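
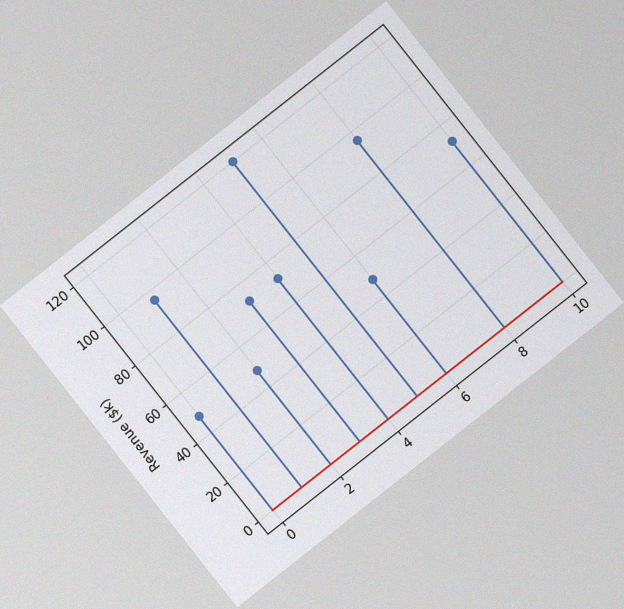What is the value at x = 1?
$96k

The chart is tilted about 38° counter-clockwise, with some photo noise. The stem at x=1 reaches $96k.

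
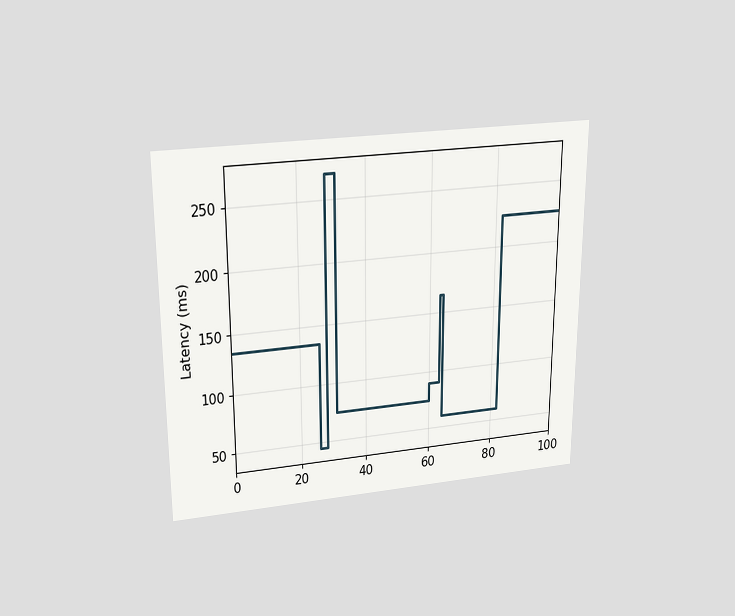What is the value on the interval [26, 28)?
45ms

The chart is viewed slightly from above. On [26, 28) the step sits at 45ms.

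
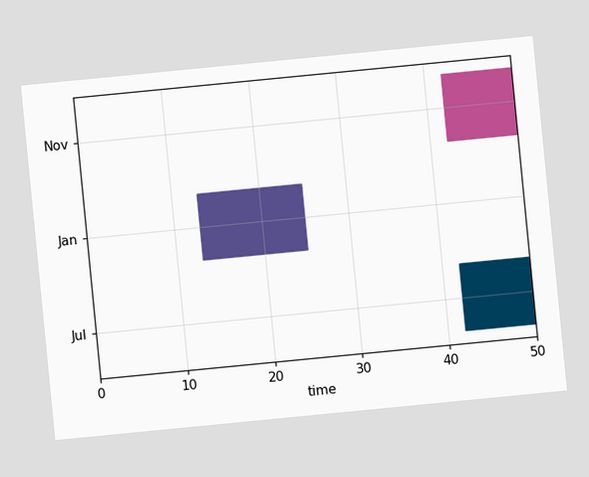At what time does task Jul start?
The chart is tilted about 6° counter-clockwise. The Jul bar begins at t=42.

42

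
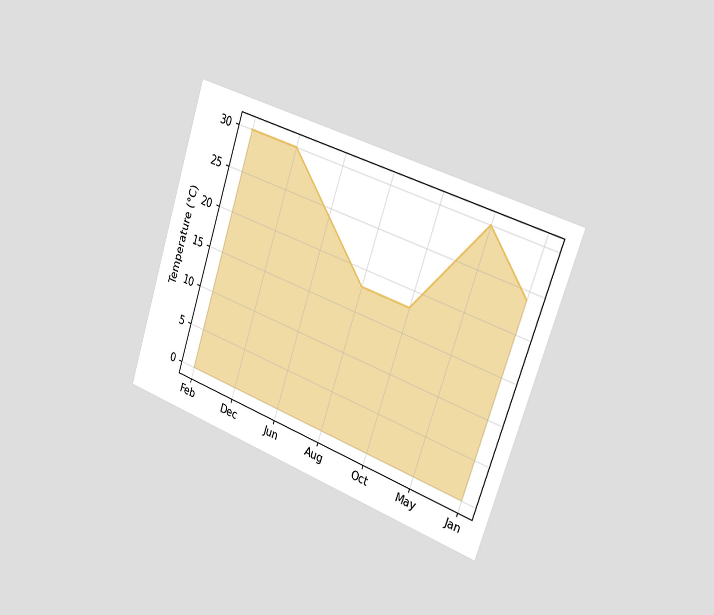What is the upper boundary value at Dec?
The chart is tilted about 19° clockwise and viewed slightly from the right. At Dec the upper boundary is at 30°C.

30°C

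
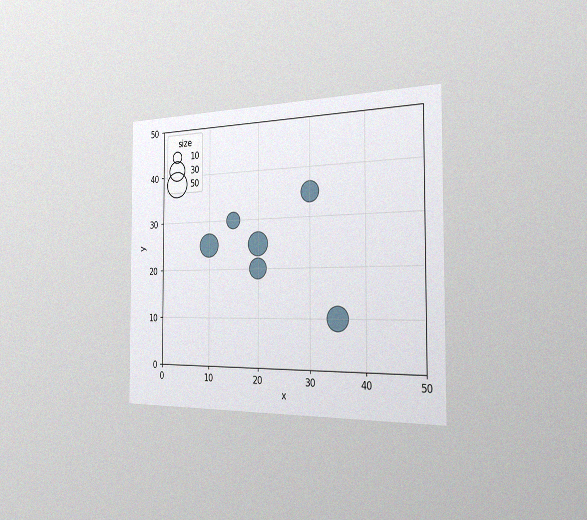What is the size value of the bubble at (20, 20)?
The chart is viewed slightly from the right, with some photo noise. Matching the bubble at (20, 20) against the size legend gives 30.

30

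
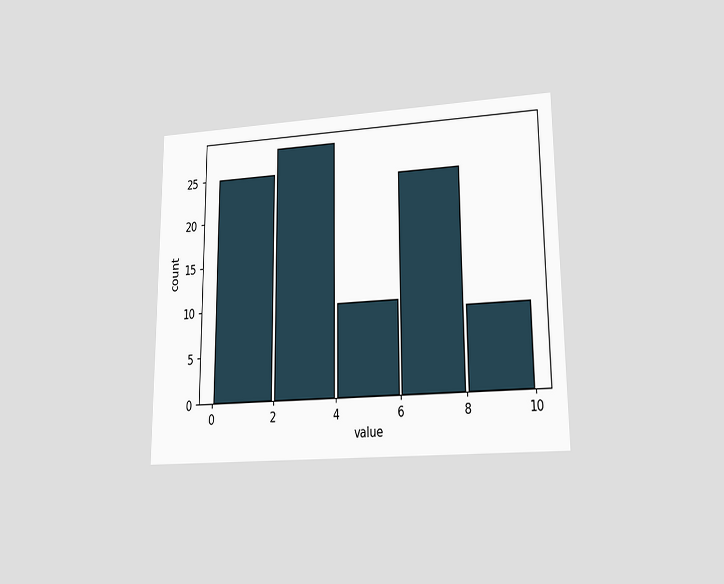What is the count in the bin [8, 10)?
9

The chart is viewed at a slight angle. The [8, 10) bin has height 9.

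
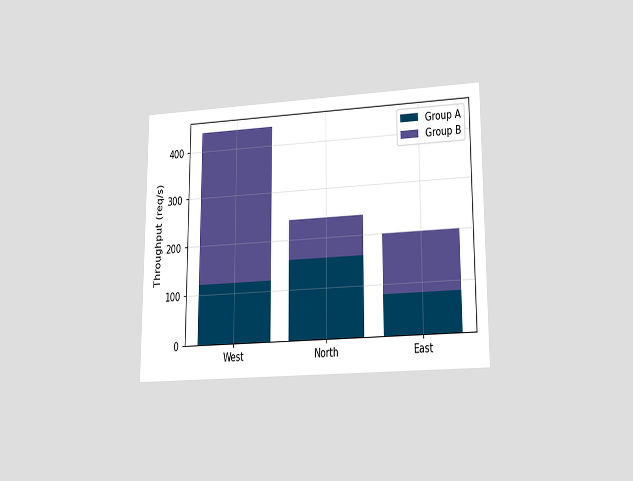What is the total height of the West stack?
440req/s

The chart is viewed at a slight angle. The West stack's top reaches 440req/s on the y-axis.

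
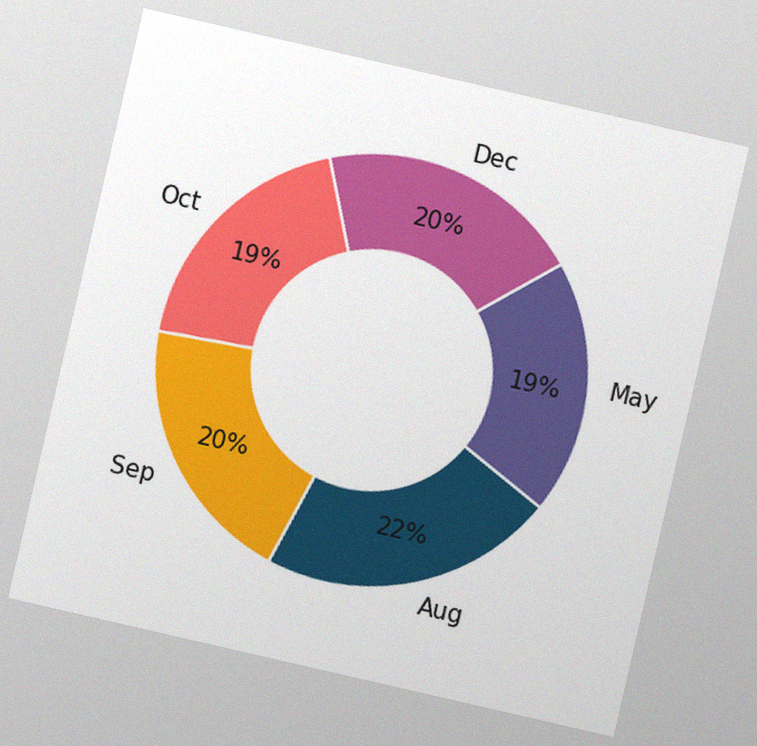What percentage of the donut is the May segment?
19%

The chart is tilted about 13° clockwise, with some photo noise. The May segment takes up 19% of the ring.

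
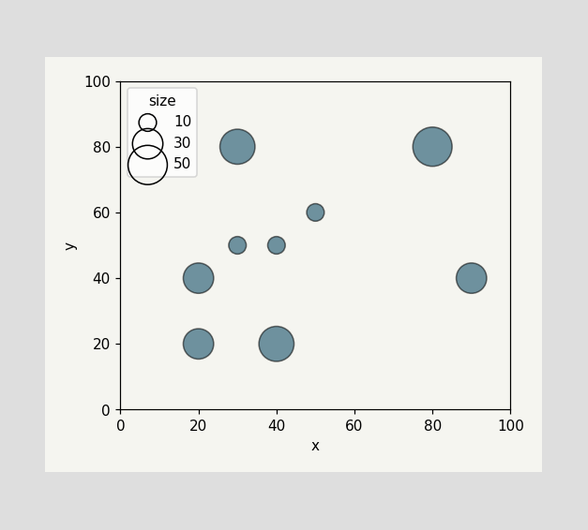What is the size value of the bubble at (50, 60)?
10

Matching the bubble at (50, 60) against the size legend gives 10.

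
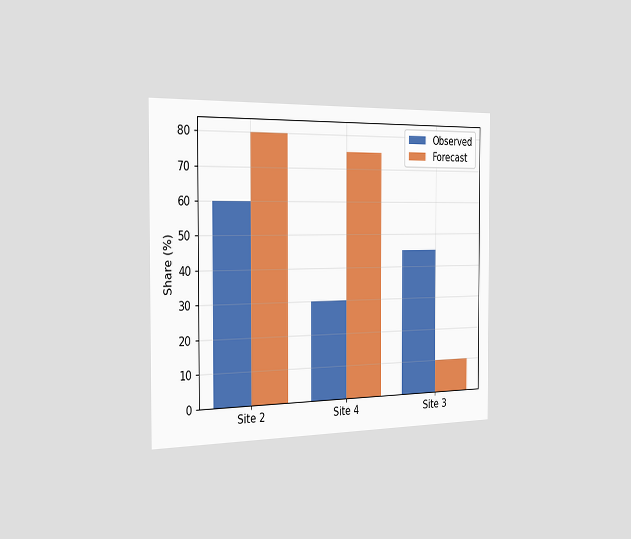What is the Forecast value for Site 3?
10%

The chart is viewed slightly from the left. The Forecast bar at Site 3 reaches 10% on the y-axis.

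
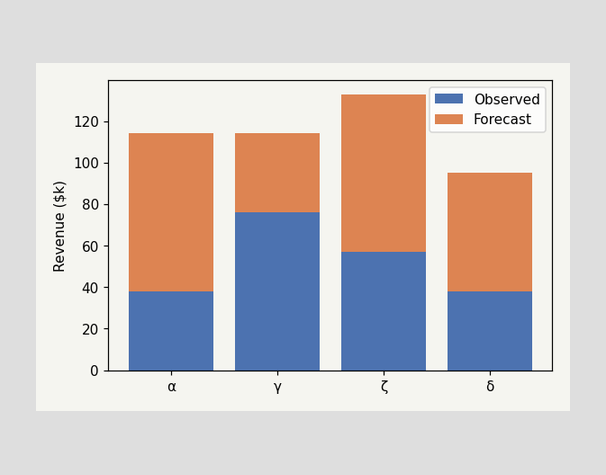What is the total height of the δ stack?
$95k

The δ stack's top reaches $95k on the y-axis.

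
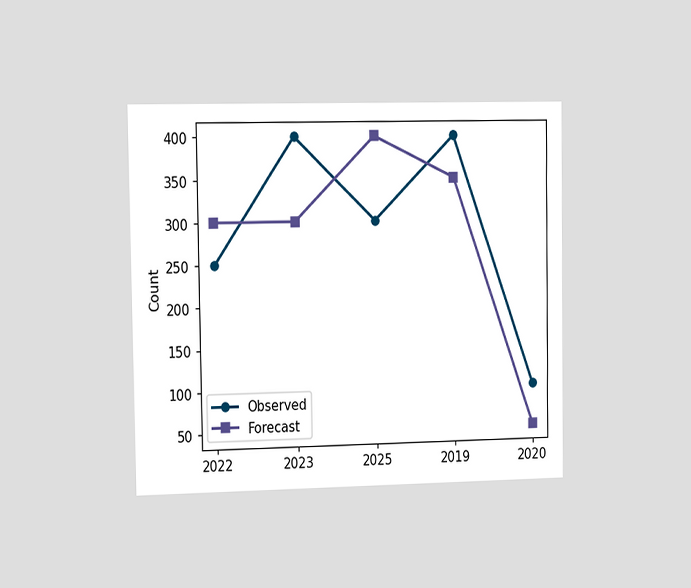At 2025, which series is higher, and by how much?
The chart is viewed slightly from the left. At 2025, Forecast sits above the other line by 100.

Forecast, by 100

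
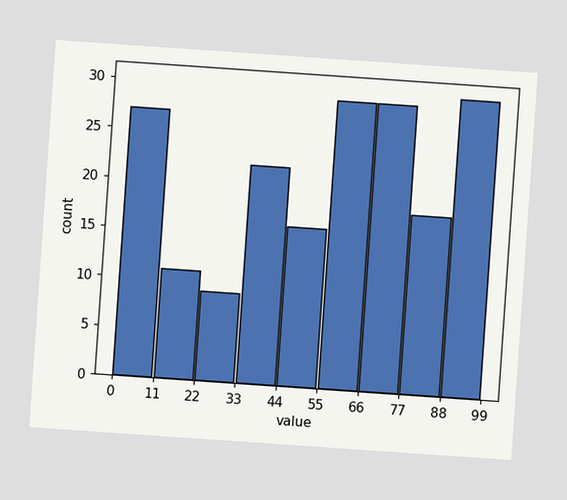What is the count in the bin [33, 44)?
22

The chart is tilted about 4° clockwise. The [33, 44) bin has height 22.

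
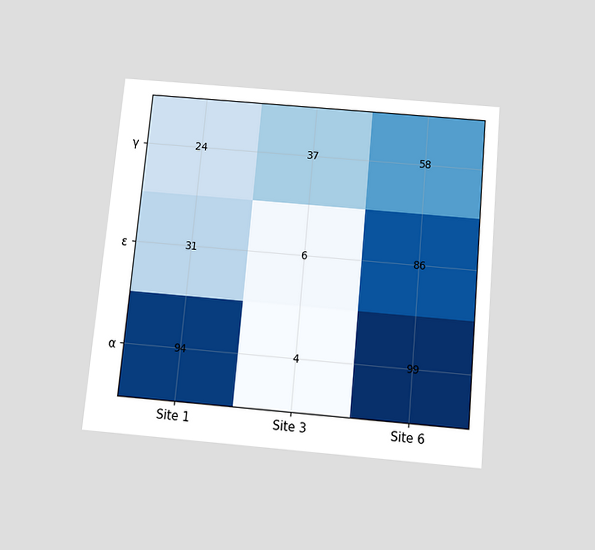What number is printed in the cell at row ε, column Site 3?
6

The chart is tilted about 5° clockwise and viewed slightly from below. The (ε, Site 3) cell reads 6.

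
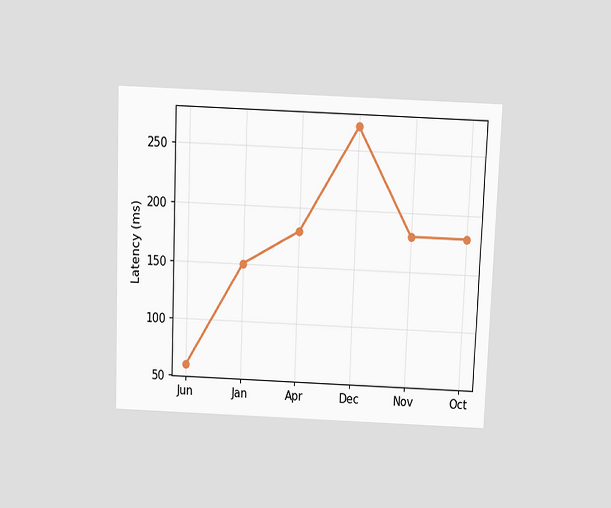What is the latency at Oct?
180ms

The chart is tilted about 2° clockwise and viewed slightly from above. At Oct, the line is at 180ms.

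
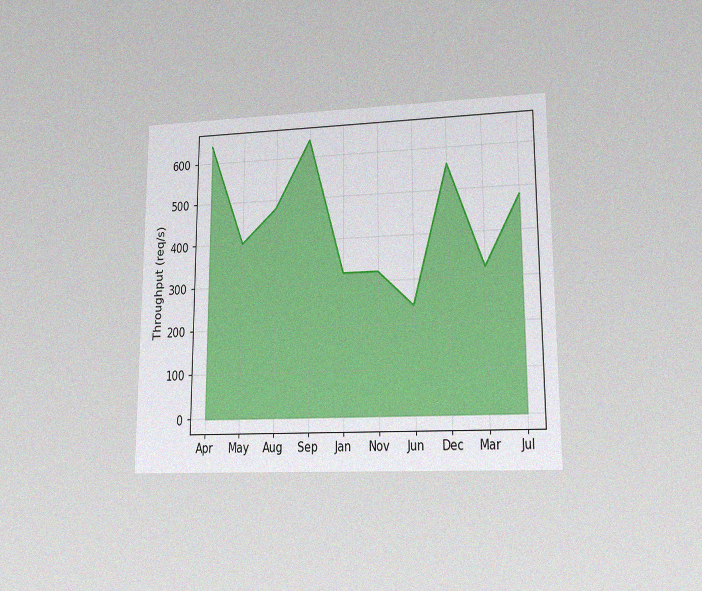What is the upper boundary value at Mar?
320req/s

The chart is viewed at a slight angle, with some photo noise. At Mar the upper boundary is at 320req/s.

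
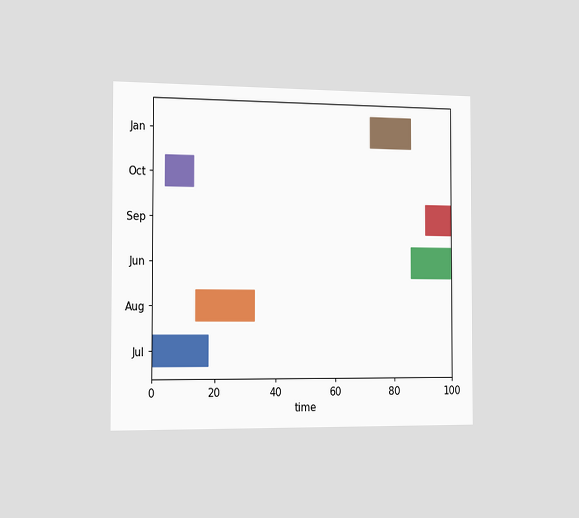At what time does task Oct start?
4

The chart is viewed slightly from the left. The Oct bar begins at t=4.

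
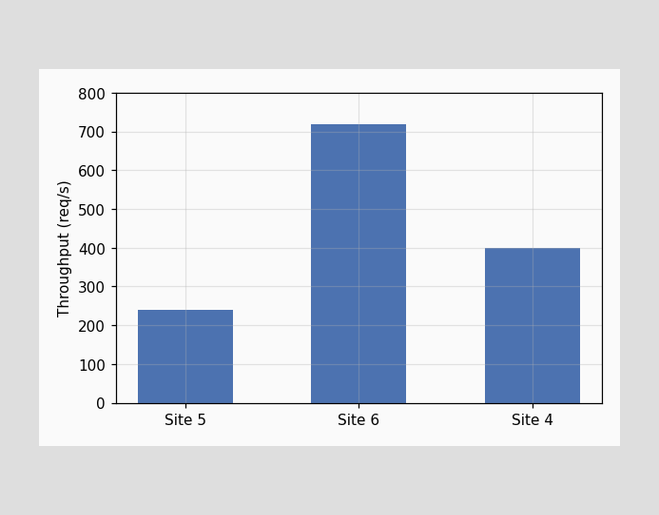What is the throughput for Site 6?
720req/s

Reading along the chart's y-axis, the Site 6 bar reaches 720req/s.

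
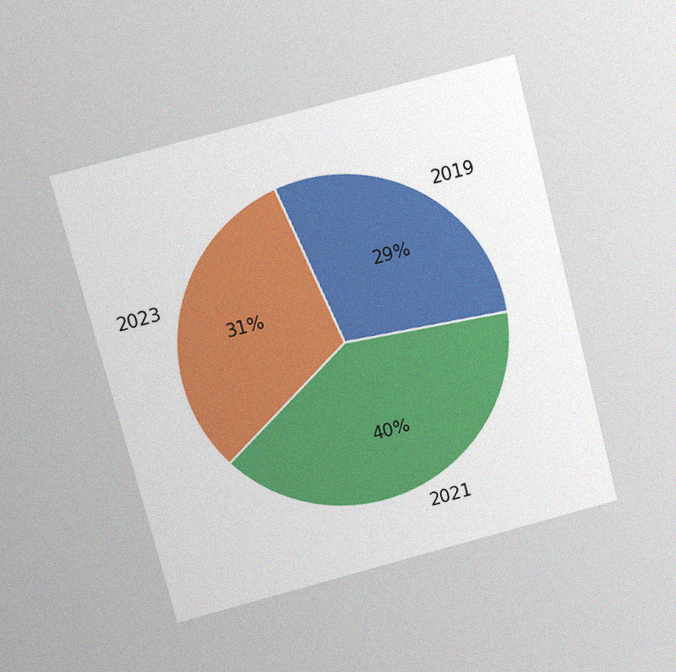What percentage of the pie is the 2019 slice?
The chart is tilted about 14° counter-clockwise and viewed slightly from above, with some photo noise. The 2019 slice takes up 29% of the pie.

29%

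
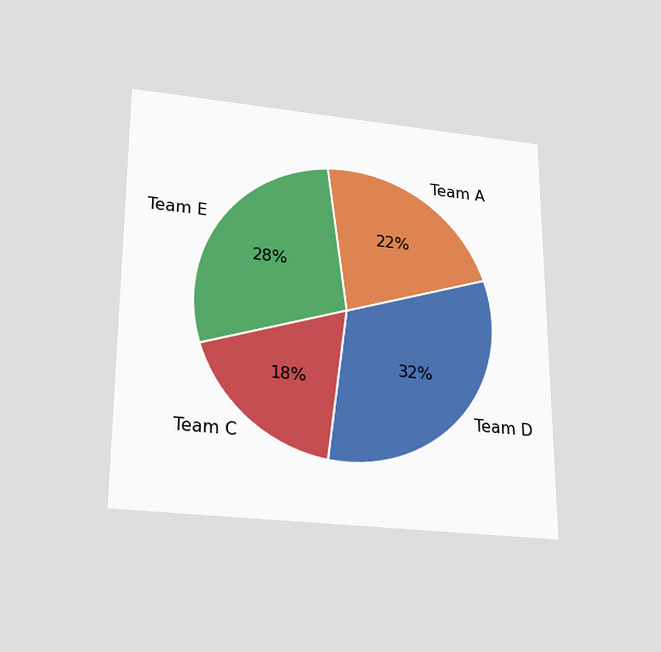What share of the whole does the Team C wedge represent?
18%

The chart is viewed slightly from below. The Team C slice takes up 18% of the pie.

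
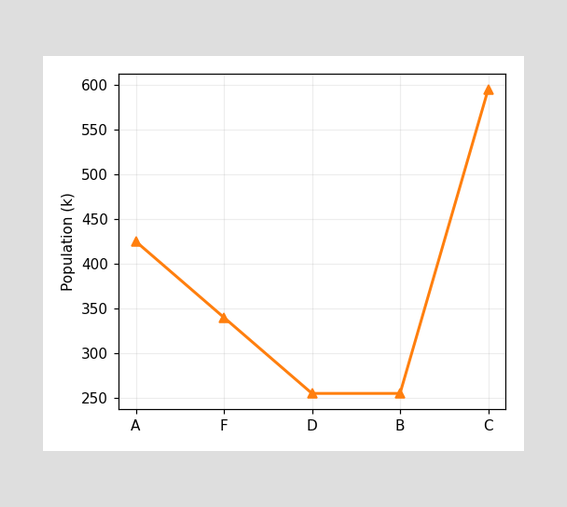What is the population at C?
At C, the line is at 595k.

595k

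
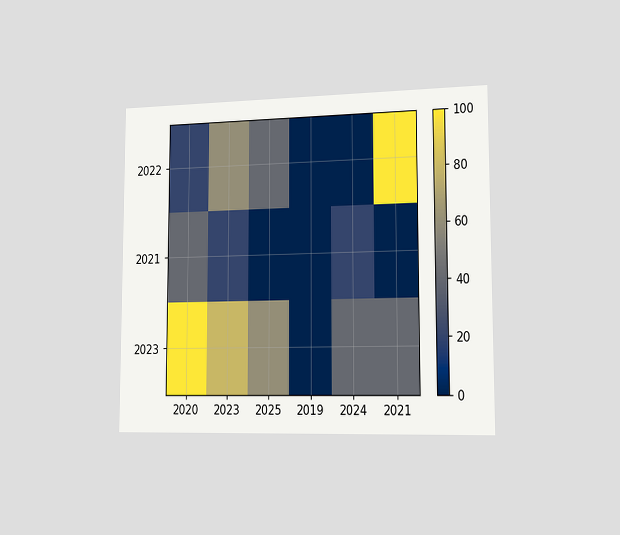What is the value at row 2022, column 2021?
100

The chart is viewed slightly from the right. Matching cell (2022, 2021) against the colorbar gives 100.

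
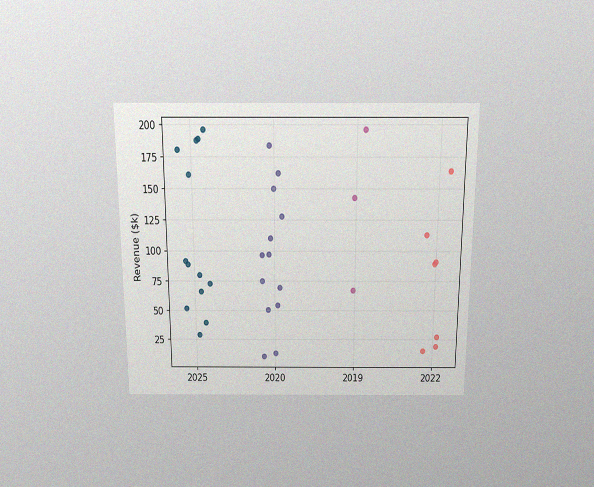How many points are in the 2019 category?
The chart is viewed slightly from above, with some photo noise. Counting the markers in the 2019 column gives 3.

3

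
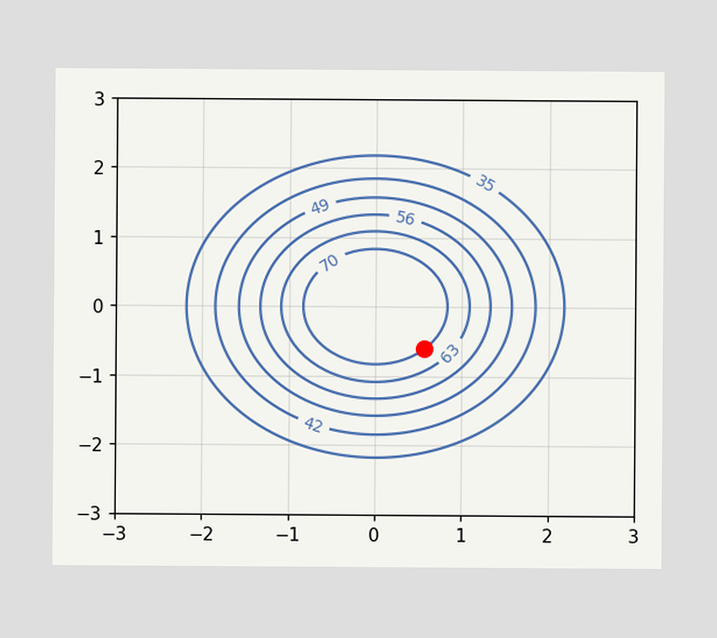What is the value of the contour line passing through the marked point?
The marked point sits on the contour labelled 70.

70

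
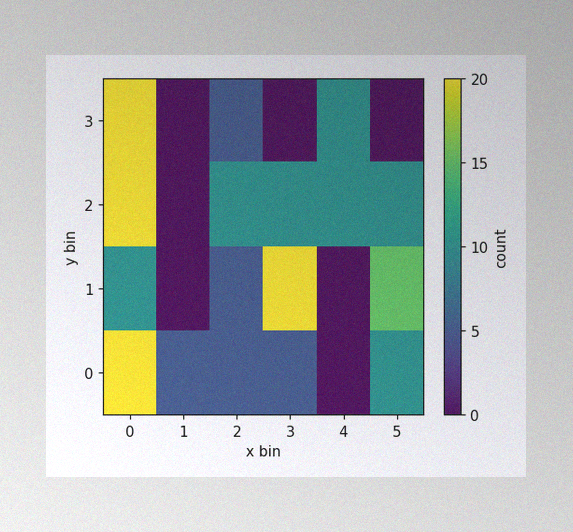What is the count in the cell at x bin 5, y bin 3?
0

The image has some photo noise and uneven lighting. Matching the cell (5, 3) against the colorbar gives 0.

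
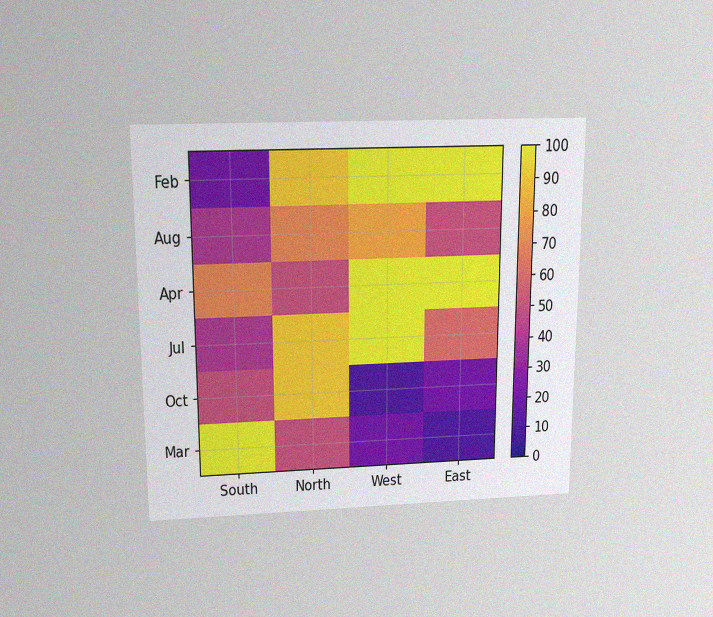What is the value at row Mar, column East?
10

The chart is viewed slightly from above, with some photo noise. Matching cell (Mar, East) against the colorbar gives 10.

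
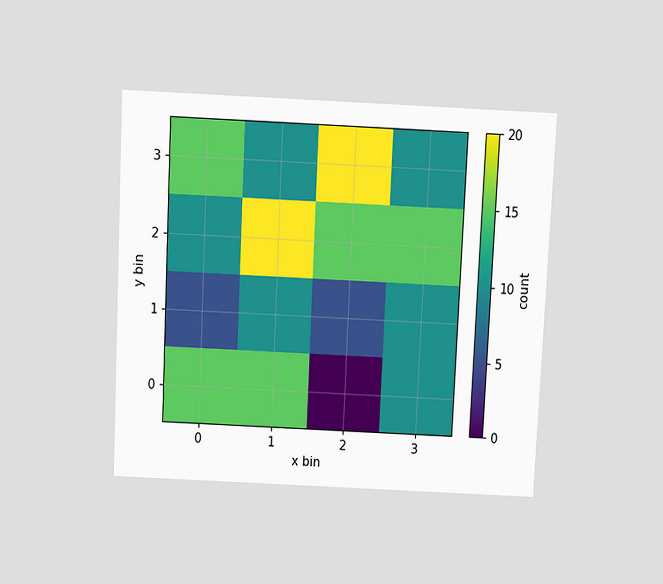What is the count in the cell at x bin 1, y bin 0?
15

The chart is tilted about 3° clockwise and viewed slightly from above. Matching the cell (1, 0) against the colorbar gives 15.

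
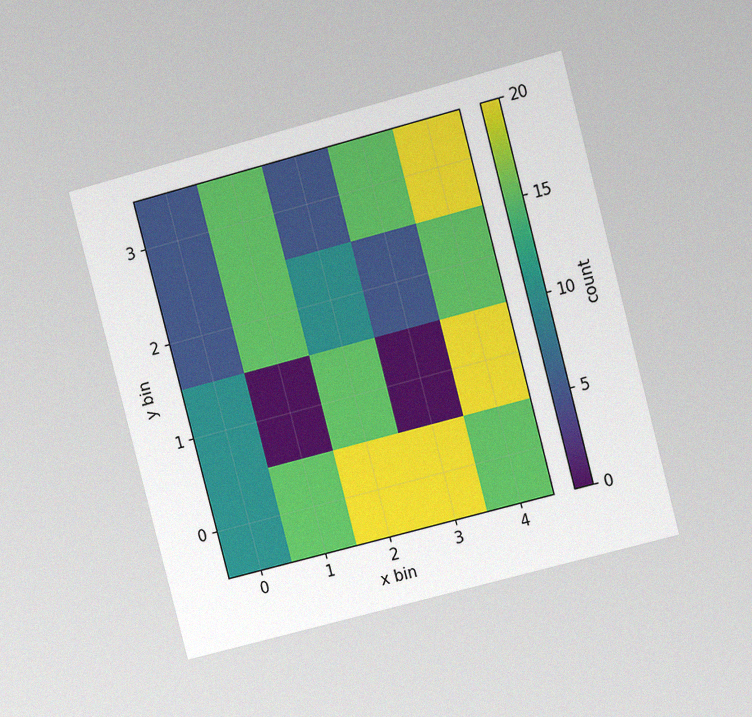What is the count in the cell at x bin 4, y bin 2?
15

The chart is tilted about 15° counter-clockwise and viewed at a slight angle, with some photo noise. Matching the cell (4, 2) against the colorbar gives 15.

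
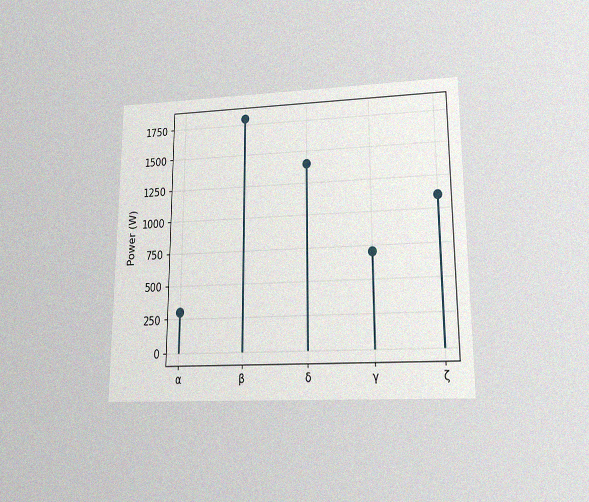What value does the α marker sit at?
300W

The chart is viewed at a slight angle, with some photo noise. The α marker sits at 300W.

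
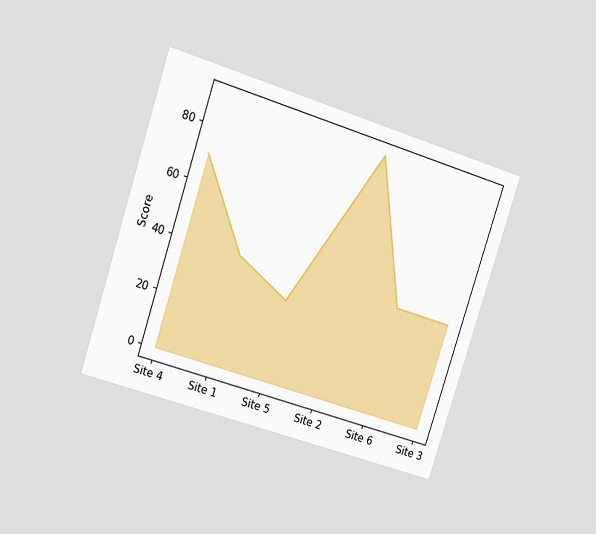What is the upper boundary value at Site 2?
90

The chart is tilted about 18° clockwise and viewed at a slight angle. At Site 2 the upper boundary is at 90.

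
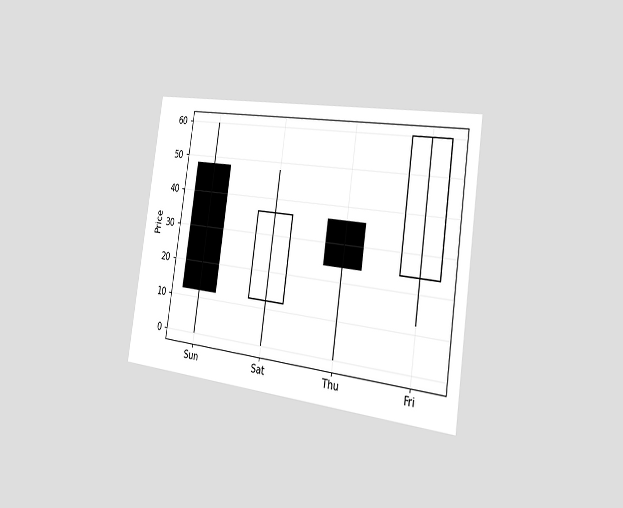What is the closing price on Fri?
The chart is tilted about 8° clockwise and viewed slightly from the right. The Fri candle closes at 60.

60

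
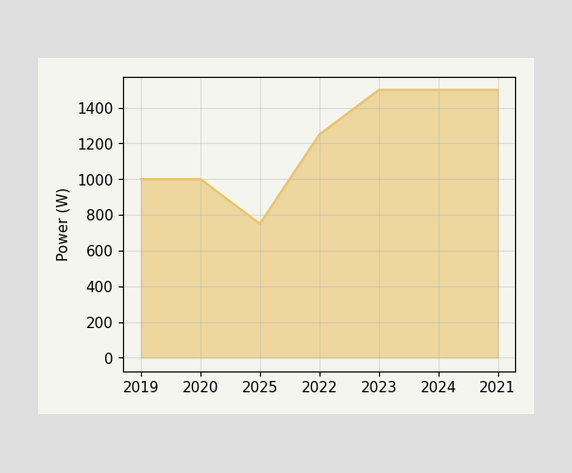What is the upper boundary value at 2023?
1500W

At 2023 the upper boundary is at 1500W.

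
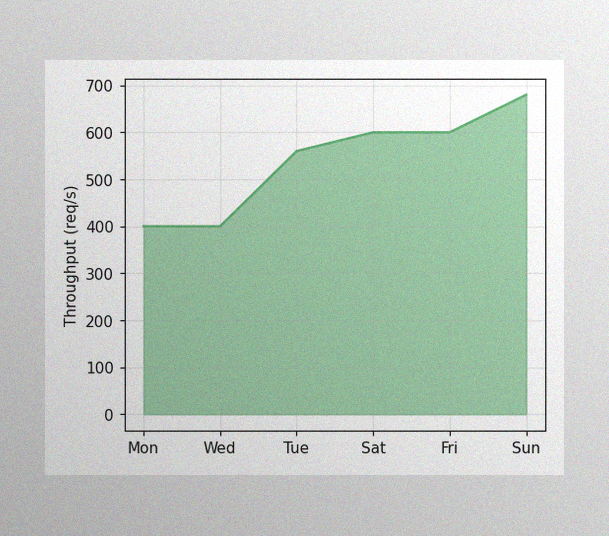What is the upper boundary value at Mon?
The image has some photo noise and uneven lighting. At Mon the upper boundary is at 400req/s.

400req/s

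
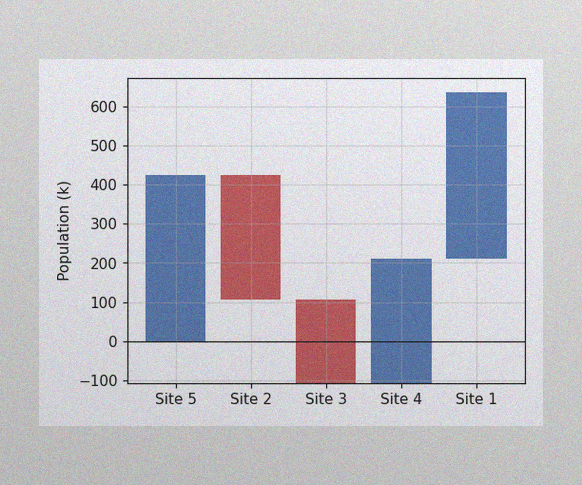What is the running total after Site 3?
-106k

The image has some photo noise and uneven lighting. After Site 3 the running total reaches -106k.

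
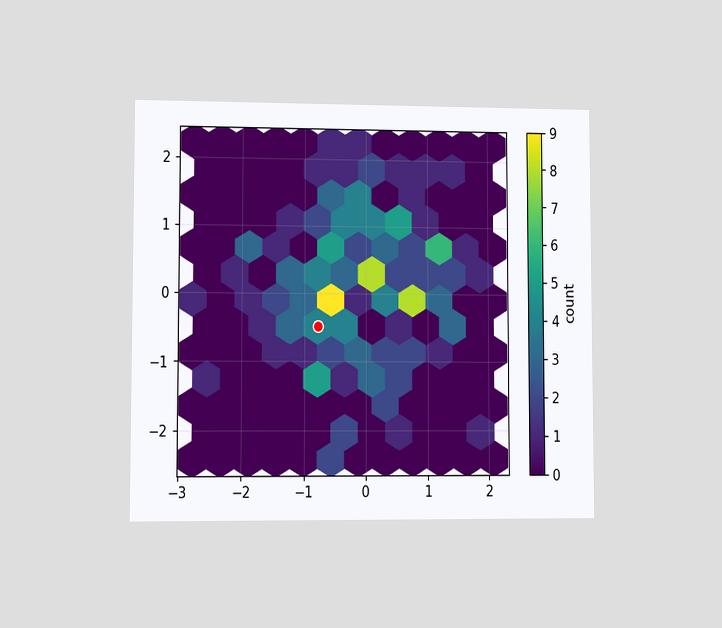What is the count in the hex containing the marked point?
4

The chart is viewed at a slight angle. The marked hex reads 4 on the colorbar.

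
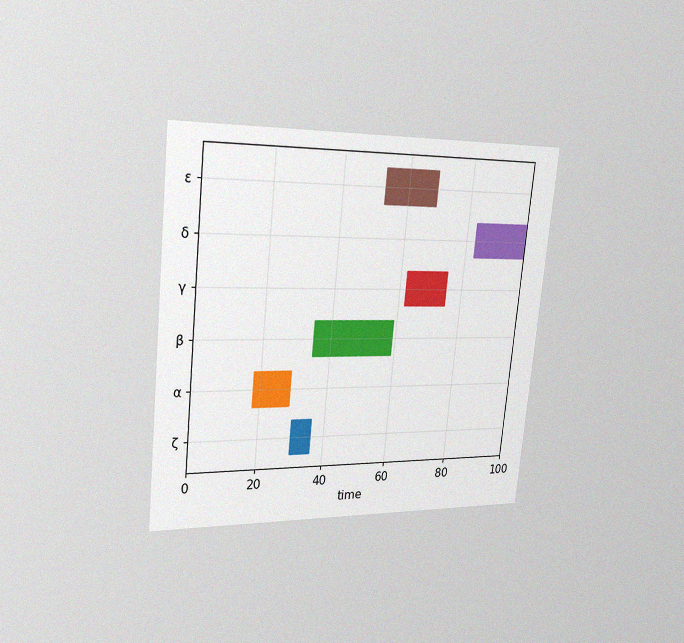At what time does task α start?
The chart is tilted about 6° clockwise and viewed slightly from the left, with some photo noise. The α bar begins at t=18.

18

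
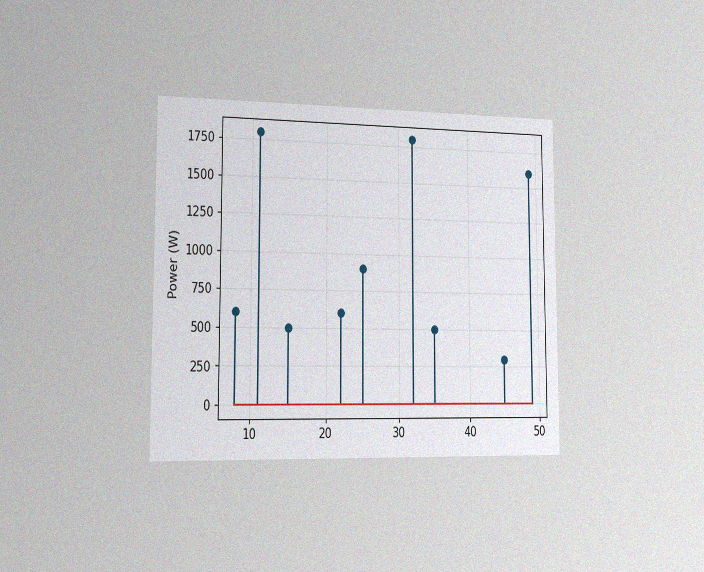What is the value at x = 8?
The chart is viewed slightly from the left, with some photo noise. The stem at x=8 reaches 600W.

600W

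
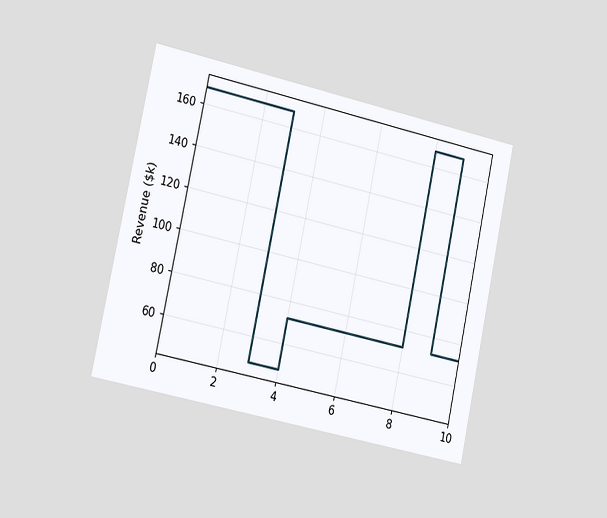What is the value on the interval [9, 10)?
The chart is tilted about 12° clockwise and viewed slightly from the left. On [9, 10) the step sits at $72k.

$72k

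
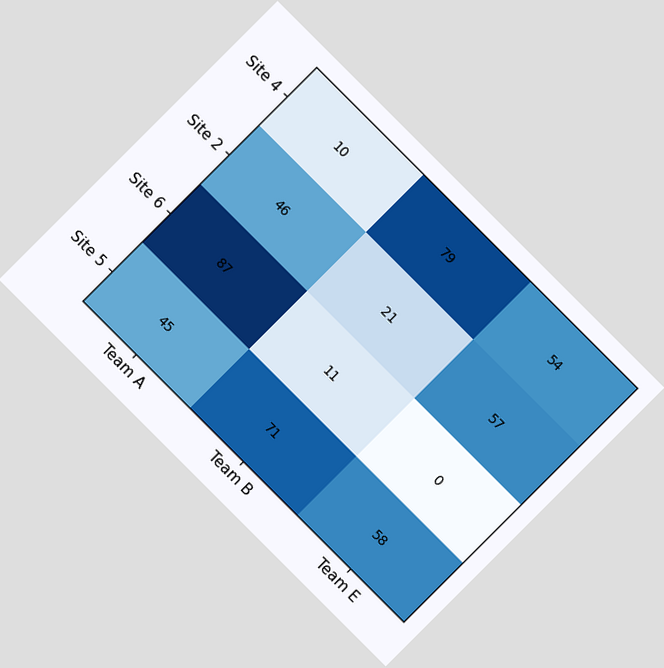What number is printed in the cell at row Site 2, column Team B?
The chart is tilted about 45° clockwise. The (Site 2, Team B) cell reads 21.

21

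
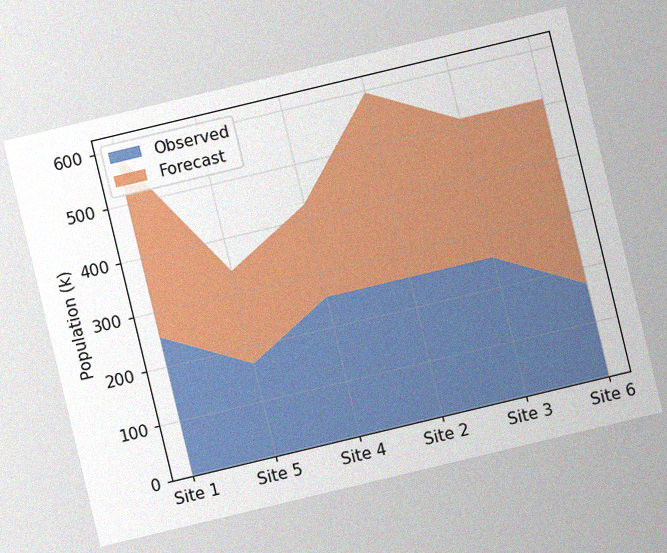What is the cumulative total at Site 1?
The chart is tilted about 13° counter-clockwise, with some photo noise. The stacked total at Site 1 reaches 595k.

595k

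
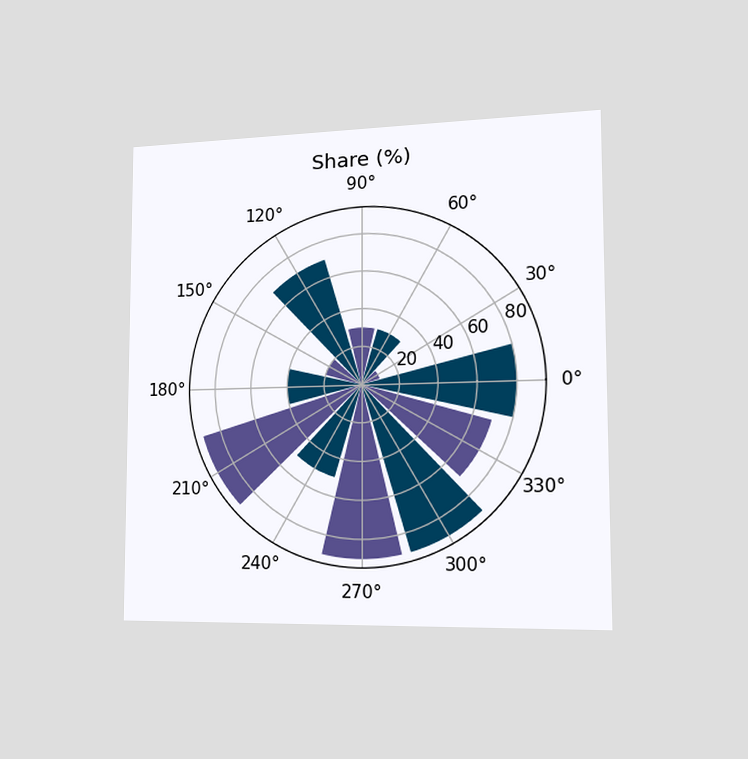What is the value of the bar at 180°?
40%

The chart is viewed slightly from the right. The bar at 180° reaches 40% on the radial axis.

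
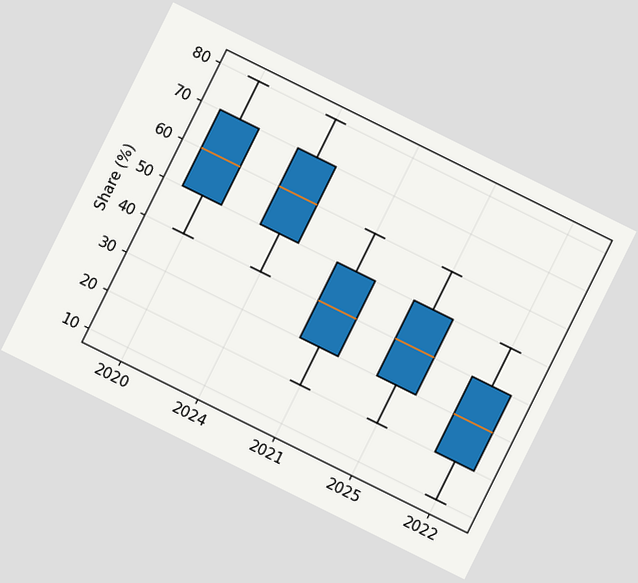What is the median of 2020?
The chart is tilted about 26° clockwise. The median line in the 2020 box sits at 60%.

60%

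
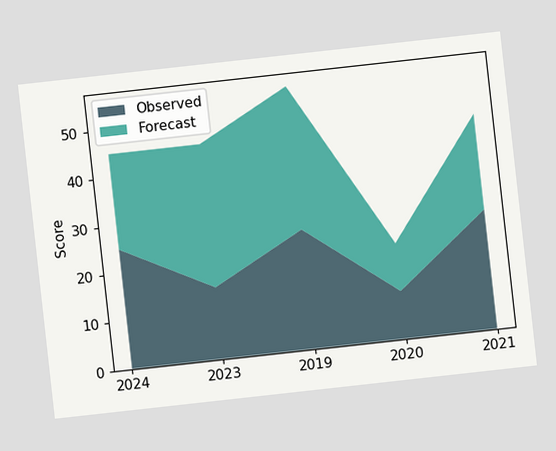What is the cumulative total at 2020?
The chart is tilted about 6° counter-clockwise. The stacked total at 2020 reaches 20.

20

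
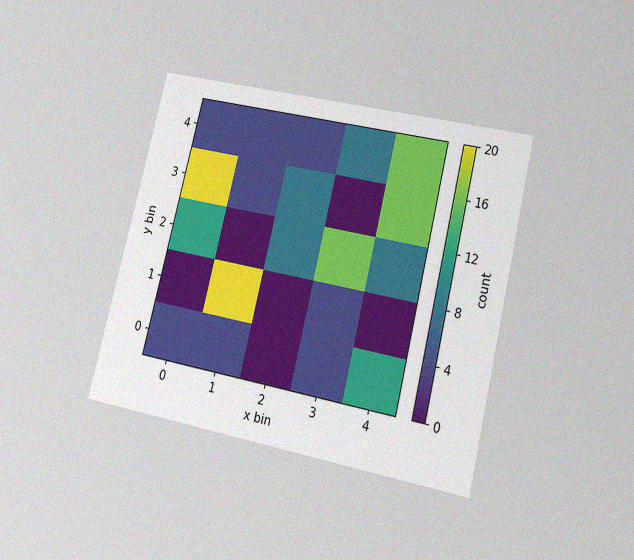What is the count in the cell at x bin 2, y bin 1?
0

The chart is tilted about 14° clockwise and viewed at a slight angle, with some photo noise. Matching the cell (2, 1) against the colorbar gives 0.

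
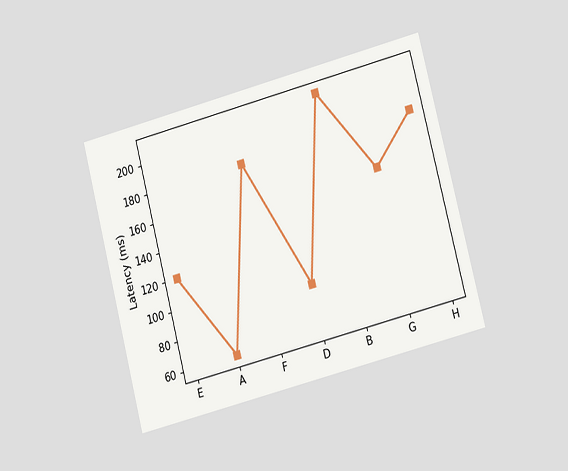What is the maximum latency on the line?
210ms

The chart is tilted about 15° counter-clockwise and viewed at a slight angle. The highest point is at B, and reading across to the y-axis gives 210ms.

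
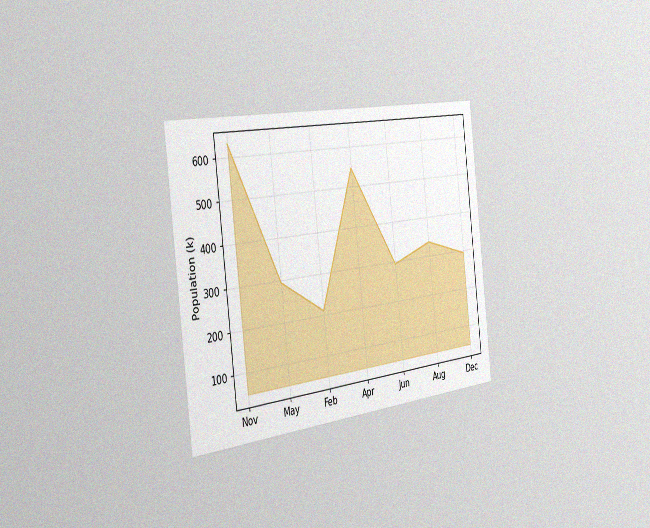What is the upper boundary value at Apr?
546k

The chart is tilted about 7° counter-clockwise and viewed slightly from the left, with some photo noise. At Apr the upper boundary is at 546k.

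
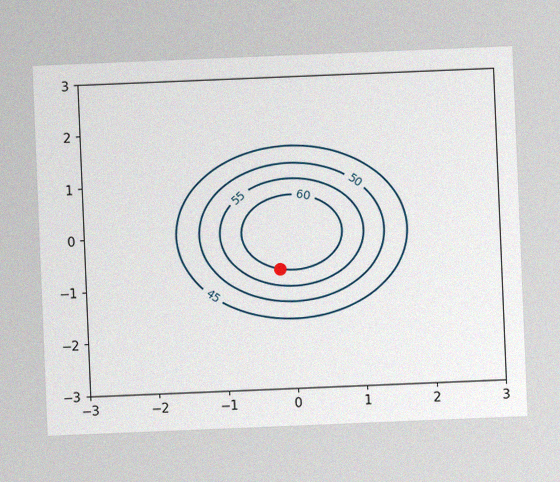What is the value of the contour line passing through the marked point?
The chart is tilted about 2° counter-clockwise, with some photo noise. The marked point sits on the contour labelled 60.

60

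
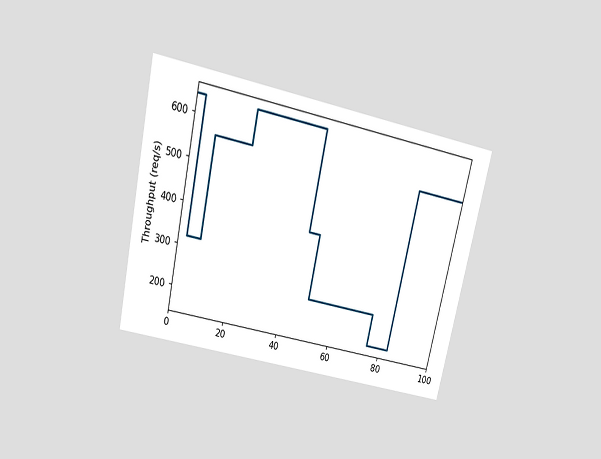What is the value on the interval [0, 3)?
640req/s

The chart is tilted about 13° clockwise and viewed slightly from above. On [0, 3) the step sits at 640req/s.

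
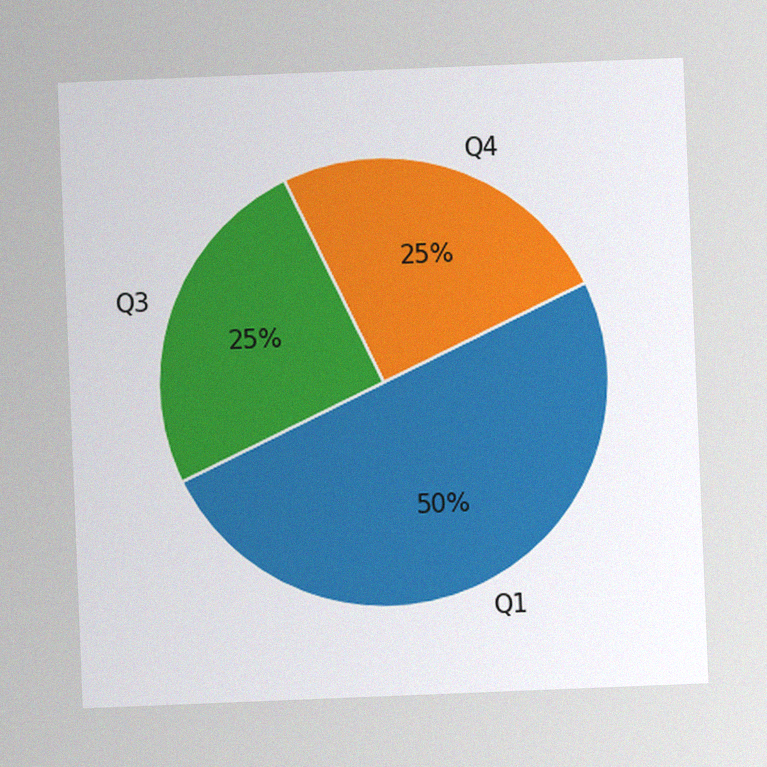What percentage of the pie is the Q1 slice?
The chart is tilted about 2° counter-clockwise, with some photo noise. The Q1 slice takes up 50% of the pie.

50%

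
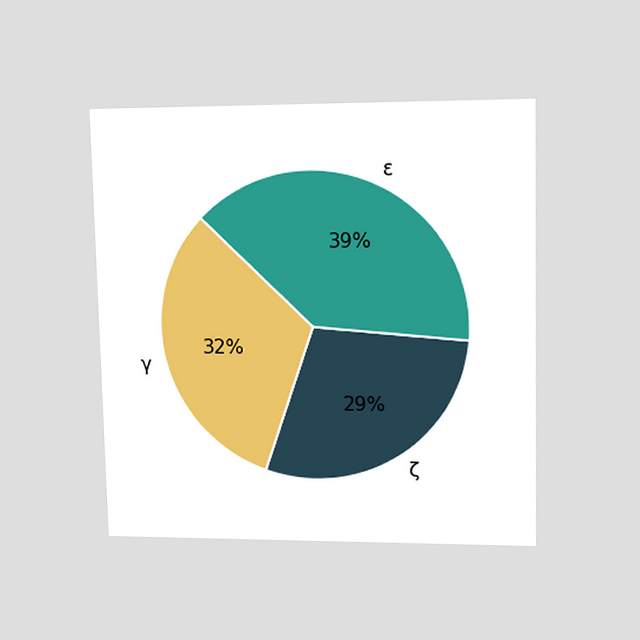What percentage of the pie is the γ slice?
32%

The chart is viewed at a slight angle. The γ slice takes up 32% of the pie.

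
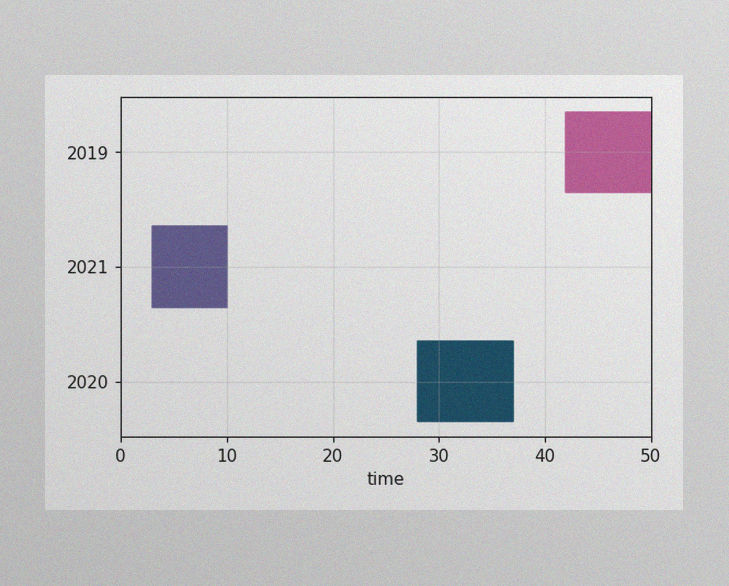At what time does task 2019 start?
42

The image has some photo noise and uneven lighting. The 2019 bar begins at t=42.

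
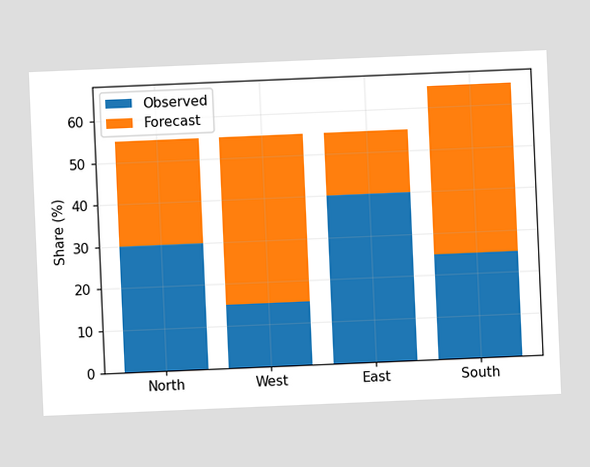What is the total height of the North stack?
55%

The chart is tilted about 2° counter-clockwise. The North stack's top reaches 55% on the y-axis.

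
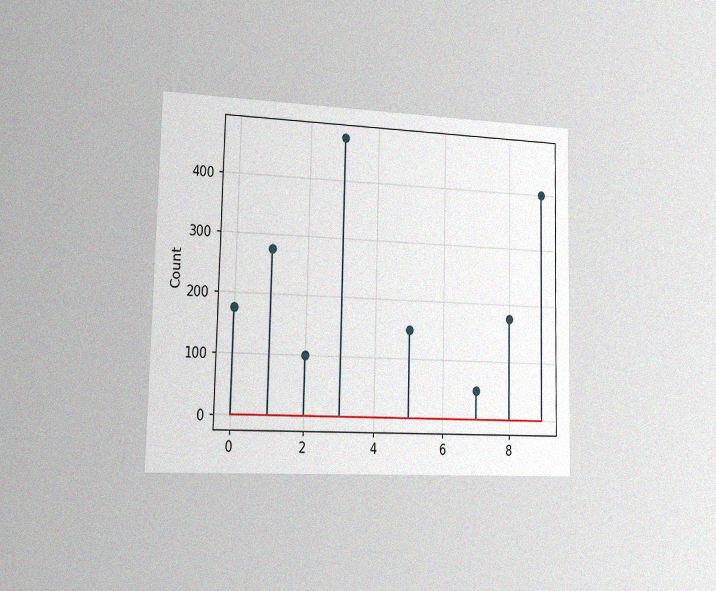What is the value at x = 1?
The chart is viewed slightly from the left, with some photo noise. The stem at x=1 reaches 275.

275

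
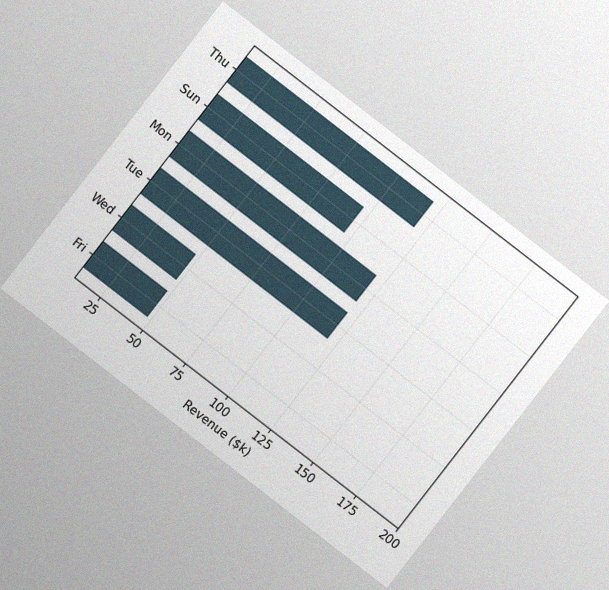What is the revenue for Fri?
$48k

The chart is tilted about 38° clockwise, with some photo noise. Reading along the chart's x-axis, the Fri bar reaches $48k.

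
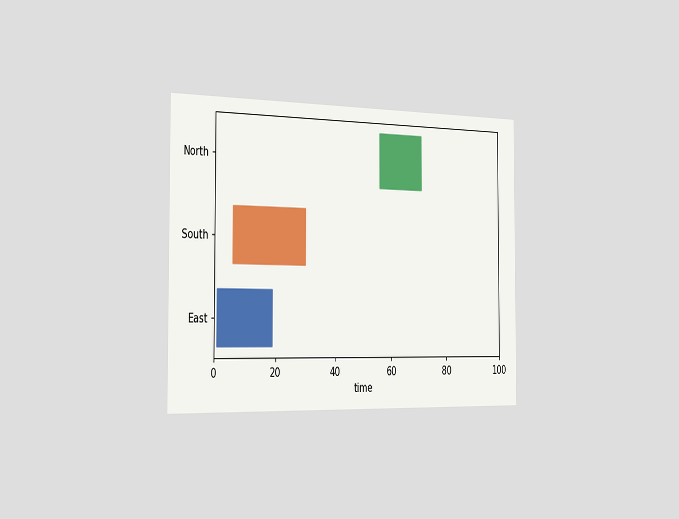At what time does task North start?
The chart is viewed slightly from the left. The North bar begins at t=56.

56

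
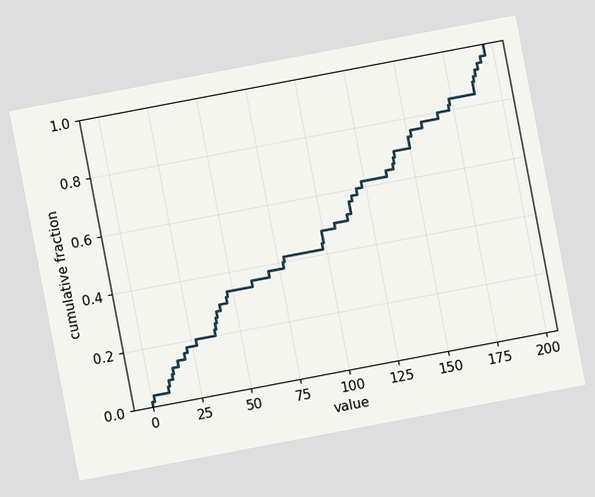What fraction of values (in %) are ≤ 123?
62%

The chart is tilted about 11° counter-clockwise. At x=123 the ECDF step is at 62%.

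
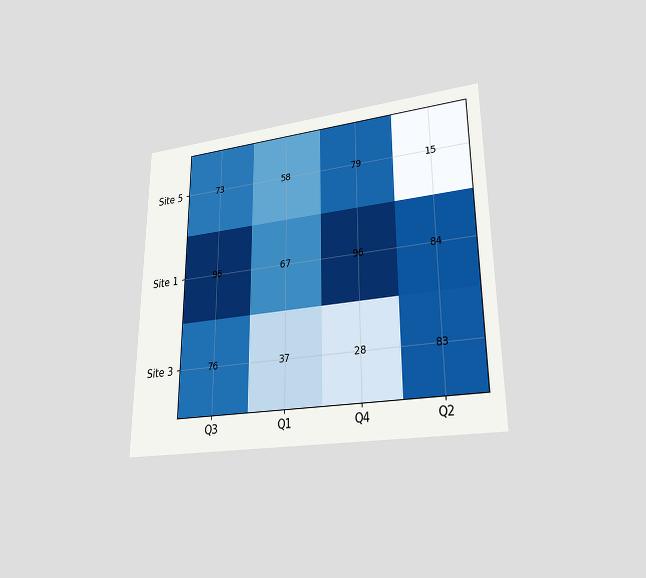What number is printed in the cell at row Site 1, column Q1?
The chart is viewed at a slight angle. The (Site 1, Q1) cell reads 67.

67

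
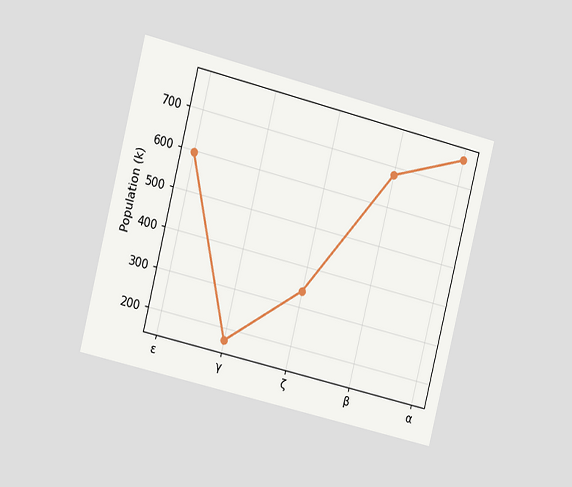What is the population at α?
The chart is tilted about 14° clockwise and viewed at a slight angle. At α, the line is at 765k.

765k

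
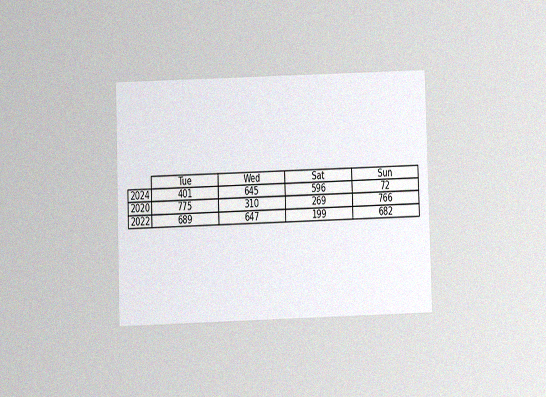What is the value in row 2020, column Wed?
310

The chart is viewed at a slight angle, with some photo noise. The (2020, Wed) cell reads 310.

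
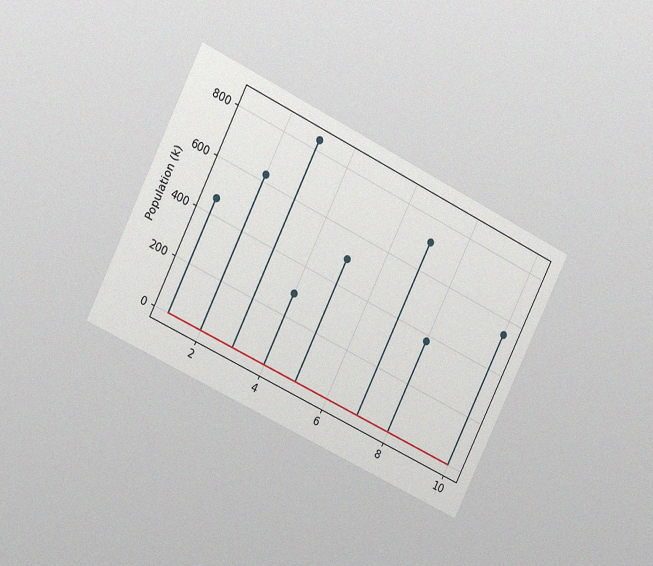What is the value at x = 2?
630k

The chart is tilted about 26° clockwise and viewed at a slight angle, with some photo noise. The stem at x=2 reaches 630k.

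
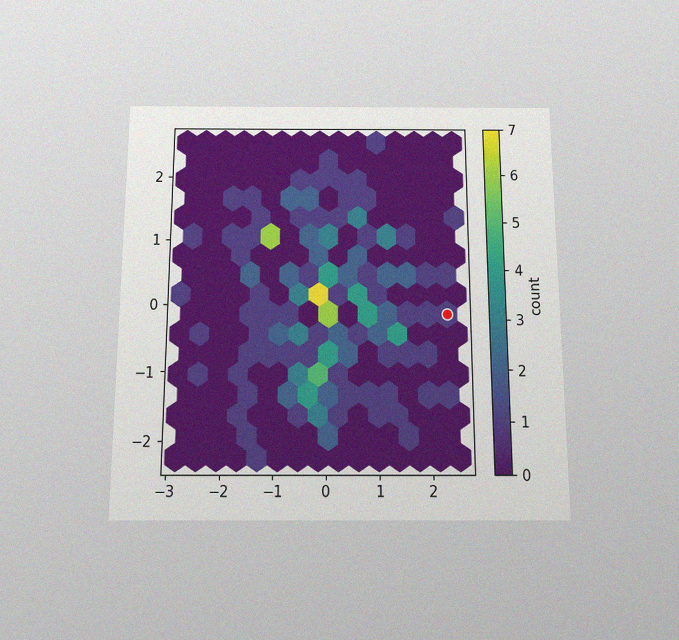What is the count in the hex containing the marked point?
The chart is viewed slightly from below, with some photo noise. The marked hex reads 1 on the colorbar.

1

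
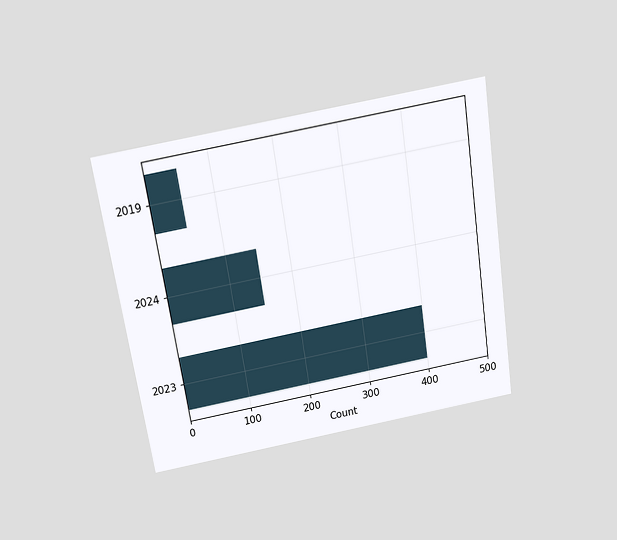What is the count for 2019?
The chart is tilted about 9° counter-clockwise and viewed slightly from above. Reading along the chart's x-axis, the 2019 bar reaches 50.

50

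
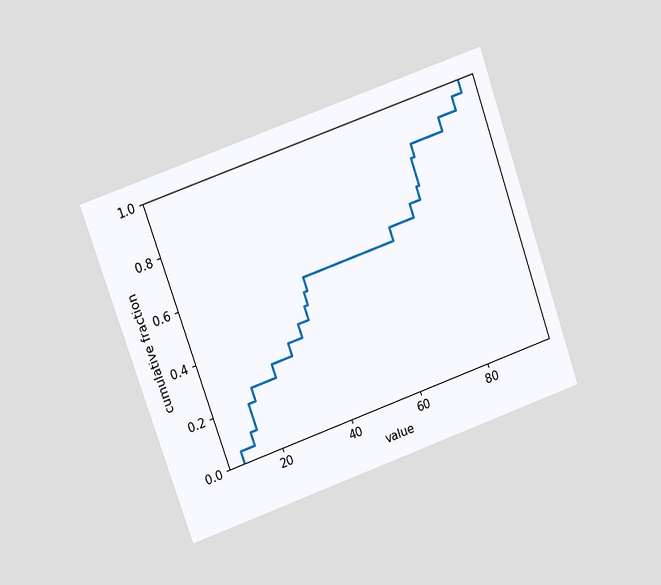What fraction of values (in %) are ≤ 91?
95%

The chart is tilted about 19° counter-clockwise and viewed at a slight angle. At x=91 the ECDF step is at 95%.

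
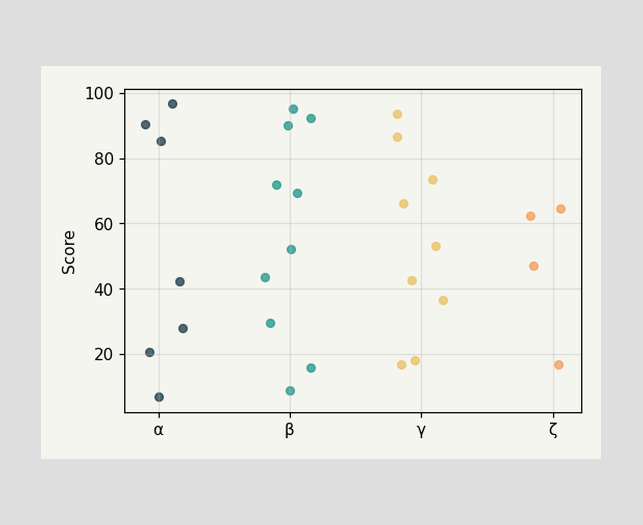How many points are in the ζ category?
4

Counting the markers in the ζ column gives 4.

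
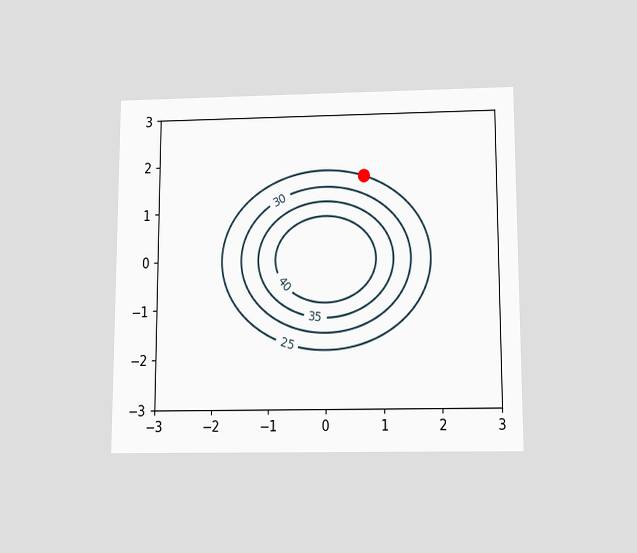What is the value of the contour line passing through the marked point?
25

The chart is viewed slightly from below. The marked point sits on the contour labelled 25.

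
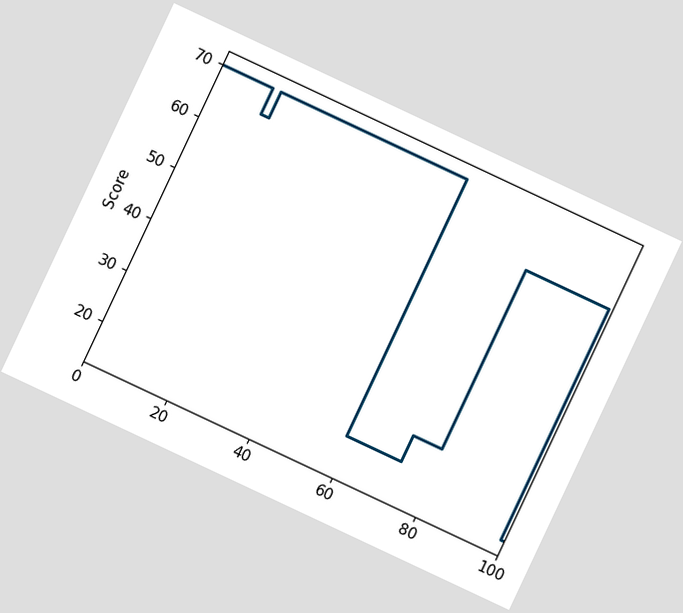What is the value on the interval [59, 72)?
20

The chart is tilted about 25° clockwise. On [59, 72) the step sits at 20.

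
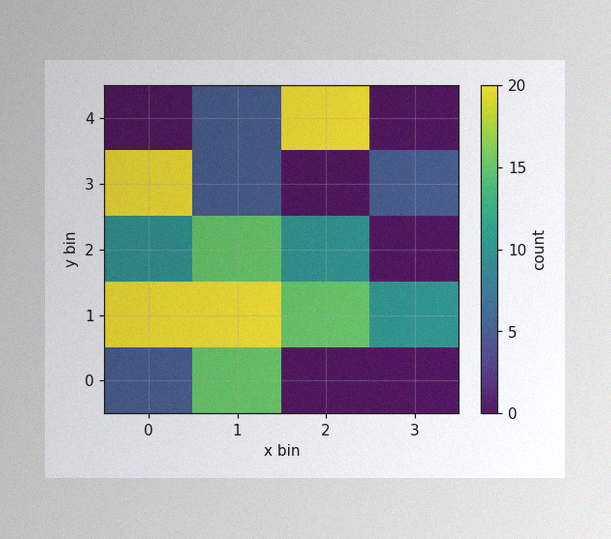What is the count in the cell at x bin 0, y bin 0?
5

The image has some photo noise and uneven lighting. Matching the cell (0, 0) against the colorbar gives 5.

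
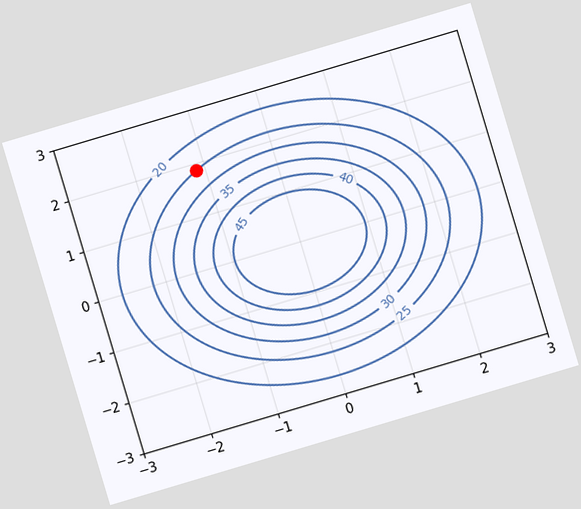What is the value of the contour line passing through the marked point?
The chart is tilted about 17° counter-clockwise. The marked point sits on the contour labelled 25.

25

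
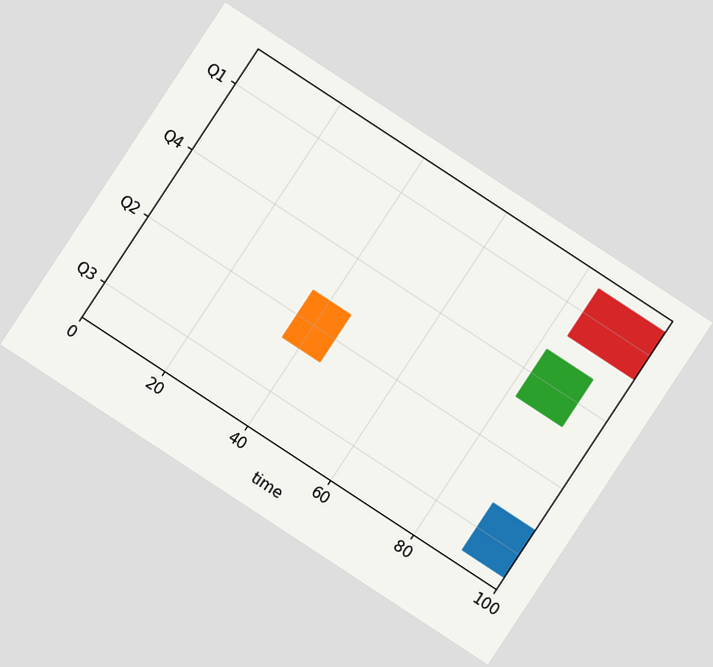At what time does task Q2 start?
36

The chart is tilted about 33° clockwise. The Q2 bar begins at t=36.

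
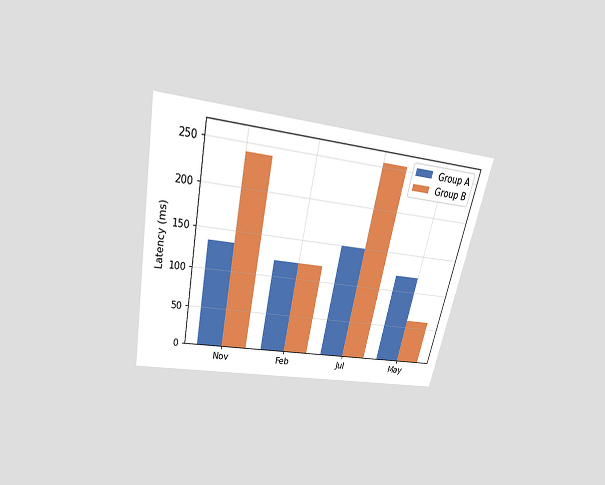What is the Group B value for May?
The chart is tilted about 12° clockwise and viewed slightly from above. The Group B bar at May reaches 60ms on the y-axis.

60ms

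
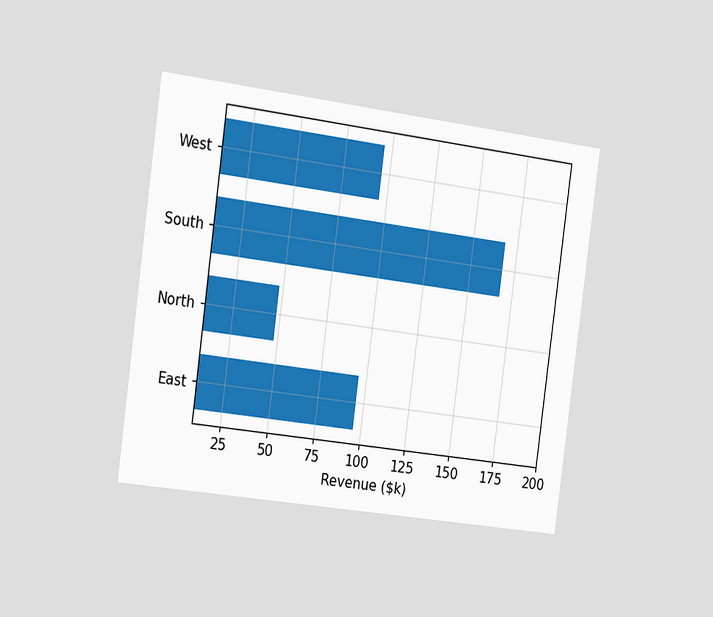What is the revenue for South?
The chart is tilted about 8° clockwise and viewed slightly from the left. Reading along the chart's x-axis, the South bar reaches $168k.

$168k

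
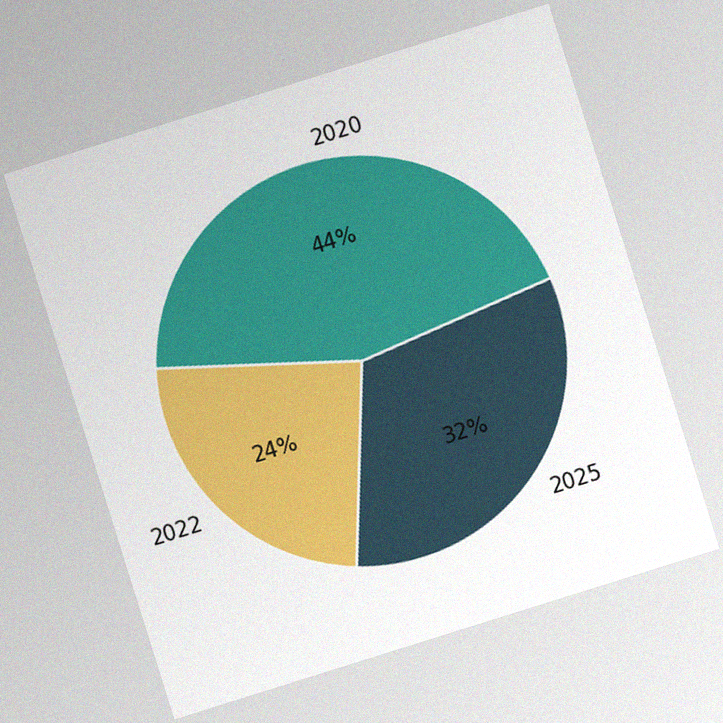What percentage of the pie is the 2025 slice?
The chart is tilted about 17° counter-clockwise, with some photo noise. The 2025 slice takes up 32% of the pie.

32%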